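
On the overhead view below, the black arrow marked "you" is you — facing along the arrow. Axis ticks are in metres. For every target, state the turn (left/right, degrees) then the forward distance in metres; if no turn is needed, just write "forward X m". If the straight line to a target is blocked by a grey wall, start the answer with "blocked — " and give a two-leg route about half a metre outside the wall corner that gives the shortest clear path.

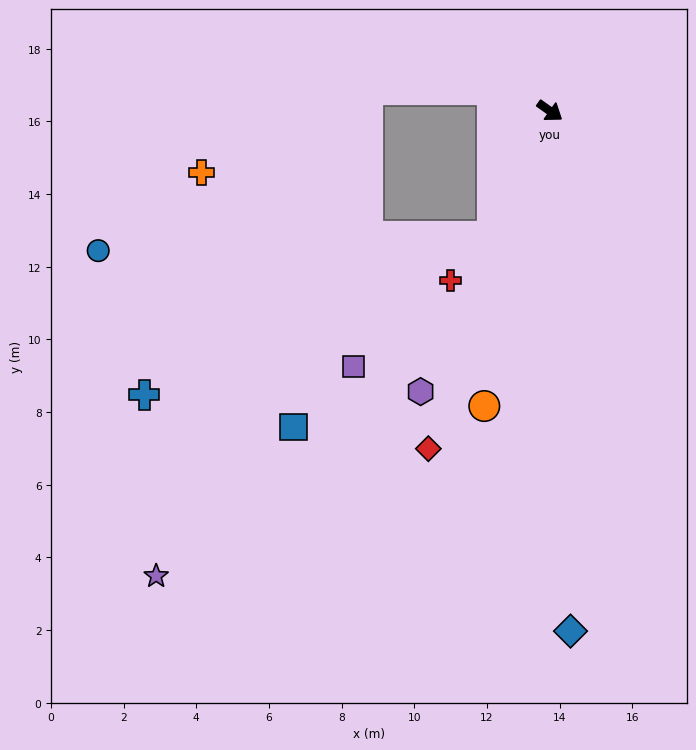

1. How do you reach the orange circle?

turn right 67°, forward 8.3 m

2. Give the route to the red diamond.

turn right 75°, forward 9.9 m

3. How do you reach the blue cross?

blocked — turn right 79°, forward 3.8 m, then turn right 41°, forward 10.5 m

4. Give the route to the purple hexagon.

turn right 79°, forward 8.5 m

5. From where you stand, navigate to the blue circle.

blocked — turn right 79°, forward 3.8 m, then turn right 64°, forward 10.9 m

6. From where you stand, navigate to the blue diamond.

turn right 52°, forward 14.3 m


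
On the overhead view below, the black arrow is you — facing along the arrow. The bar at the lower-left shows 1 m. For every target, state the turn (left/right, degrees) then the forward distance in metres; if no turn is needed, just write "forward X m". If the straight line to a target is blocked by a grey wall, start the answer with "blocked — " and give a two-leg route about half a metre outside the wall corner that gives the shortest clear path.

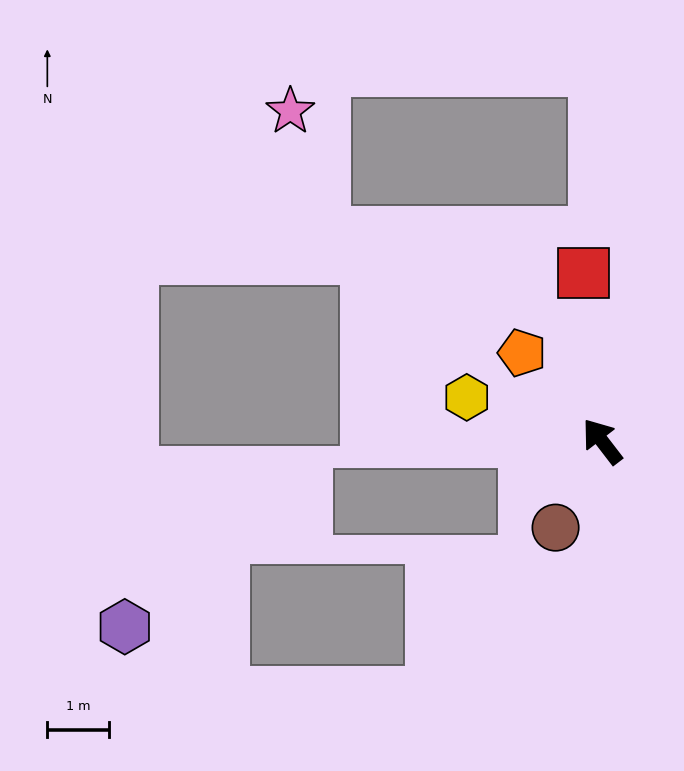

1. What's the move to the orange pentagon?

turn left 5°, forward 1.9 m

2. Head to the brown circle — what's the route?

turn left 114°, forward 1.6 m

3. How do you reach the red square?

turn right 31°, forward 2.7 m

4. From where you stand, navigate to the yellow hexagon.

turn left 34°, forward 2.3 m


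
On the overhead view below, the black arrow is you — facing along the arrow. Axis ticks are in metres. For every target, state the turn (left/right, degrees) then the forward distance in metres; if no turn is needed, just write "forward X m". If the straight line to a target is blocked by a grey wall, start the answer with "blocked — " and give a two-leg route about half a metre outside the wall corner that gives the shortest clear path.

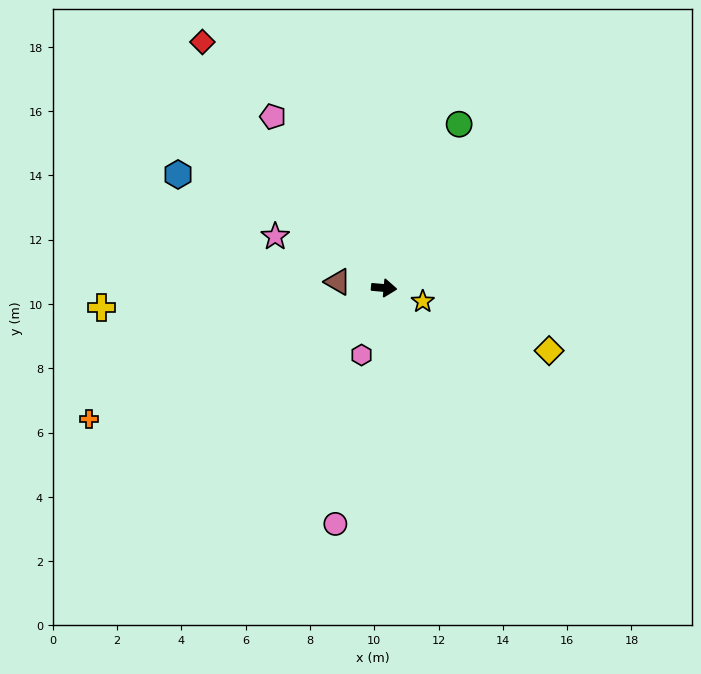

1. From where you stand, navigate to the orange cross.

turn right 151°, forward 10.0 m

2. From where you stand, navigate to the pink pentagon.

turn left 128°, forward 6.4 m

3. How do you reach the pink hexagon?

turn right 104°, forward 2.2 m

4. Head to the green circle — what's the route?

turn left 70°, forward 5.6 m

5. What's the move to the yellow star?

turn right 14°, forward 1.3 m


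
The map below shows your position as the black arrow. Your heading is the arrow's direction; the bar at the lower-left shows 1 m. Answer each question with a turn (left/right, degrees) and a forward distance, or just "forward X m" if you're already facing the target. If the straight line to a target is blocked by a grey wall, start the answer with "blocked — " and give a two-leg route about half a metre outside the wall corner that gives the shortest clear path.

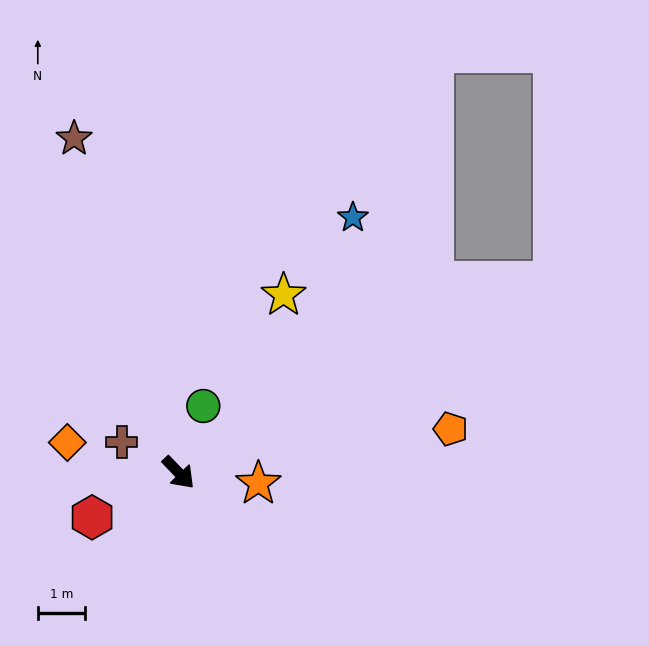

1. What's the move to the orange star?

turn left 38°, forward 1.7 m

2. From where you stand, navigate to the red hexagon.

turn right 107°, forward 2.1 m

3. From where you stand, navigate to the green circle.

turn left 116°, forward 1.5 m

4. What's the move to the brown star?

turn left 154°, forward 7.5 m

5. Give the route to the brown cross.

turn right 162°, forward 1.4 m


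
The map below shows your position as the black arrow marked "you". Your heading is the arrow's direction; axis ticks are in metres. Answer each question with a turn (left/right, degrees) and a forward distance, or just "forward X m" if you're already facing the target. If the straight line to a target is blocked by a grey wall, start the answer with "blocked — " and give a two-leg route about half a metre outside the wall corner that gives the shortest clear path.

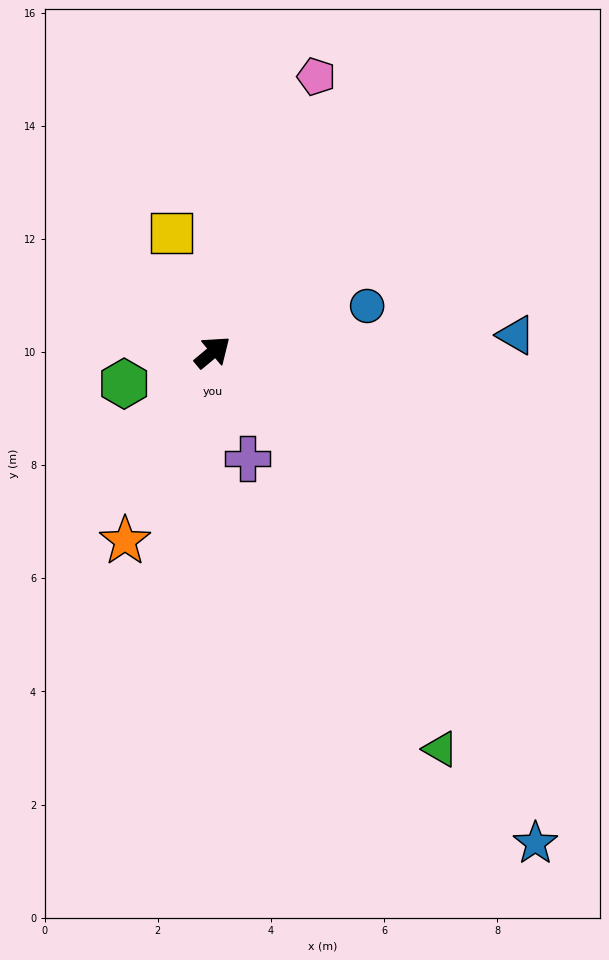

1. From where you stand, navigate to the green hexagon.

turn left 160°, forward 1.7 m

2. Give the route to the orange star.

turn right 155°, forward 3.7 m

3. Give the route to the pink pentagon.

turn left 30°, forward 5.2 m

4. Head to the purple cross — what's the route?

turn right 112°, forward 2.0 m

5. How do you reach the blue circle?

turn right 23°, forward 2.9 m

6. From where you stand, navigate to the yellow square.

turn left 69°, forward 2.2 m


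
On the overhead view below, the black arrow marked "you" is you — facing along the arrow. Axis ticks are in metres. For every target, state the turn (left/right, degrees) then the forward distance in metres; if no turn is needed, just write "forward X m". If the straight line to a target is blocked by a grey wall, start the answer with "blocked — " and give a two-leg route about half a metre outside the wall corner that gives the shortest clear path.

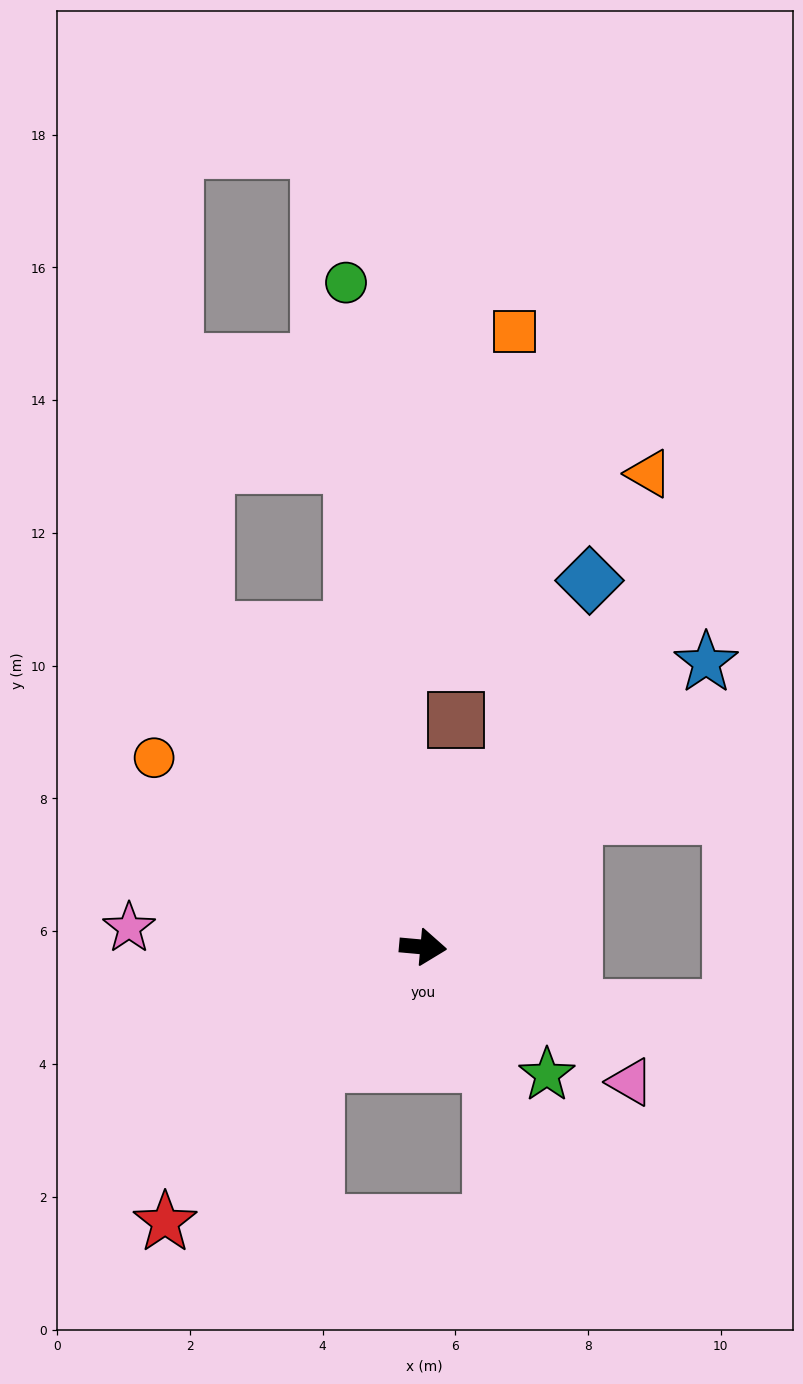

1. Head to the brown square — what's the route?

turn left 87°, forward 3.5 m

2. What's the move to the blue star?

turn left 50°, forward 6.0 m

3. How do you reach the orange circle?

turn left 150°, forward 5.0 m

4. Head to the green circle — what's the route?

turn left 102°, forward 10.1 m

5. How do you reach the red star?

turn right 128°, forward 5.7 m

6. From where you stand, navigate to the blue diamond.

turn left 71°, forward 6.1 m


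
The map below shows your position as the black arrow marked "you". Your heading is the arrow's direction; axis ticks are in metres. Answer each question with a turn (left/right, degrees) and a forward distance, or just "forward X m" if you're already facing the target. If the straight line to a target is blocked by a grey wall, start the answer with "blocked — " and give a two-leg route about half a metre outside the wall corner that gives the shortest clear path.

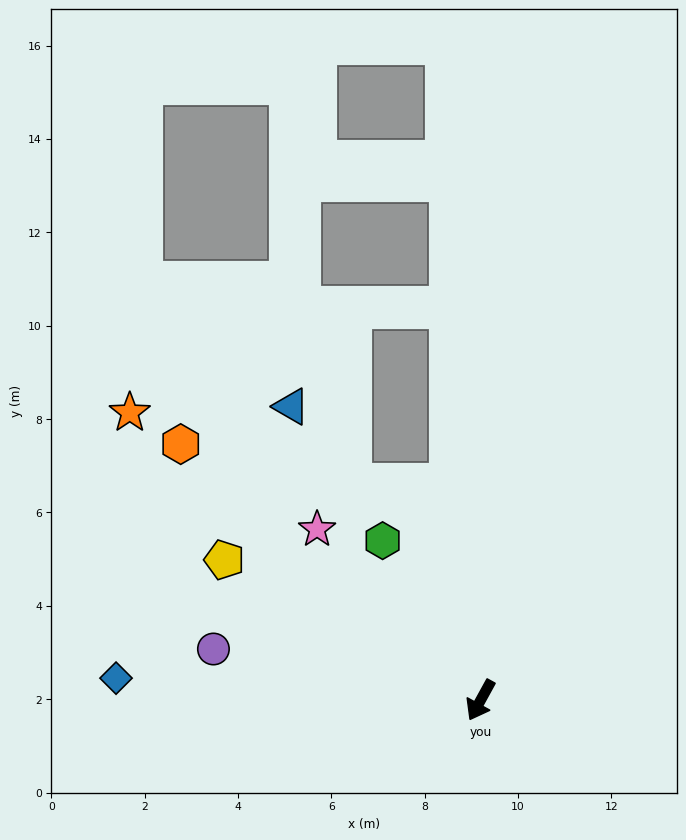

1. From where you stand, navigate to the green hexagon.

turn right 120°, forward 4.0 m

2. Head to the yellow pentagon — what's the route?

turn right 90°, forward 6.3 m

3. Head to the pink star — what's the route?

turn right 107°, forward 5.1 m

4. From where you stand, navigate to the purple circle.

turn right 72°, forward 5.8 m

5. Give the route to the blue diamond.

turn right 65°, forward 7.8 m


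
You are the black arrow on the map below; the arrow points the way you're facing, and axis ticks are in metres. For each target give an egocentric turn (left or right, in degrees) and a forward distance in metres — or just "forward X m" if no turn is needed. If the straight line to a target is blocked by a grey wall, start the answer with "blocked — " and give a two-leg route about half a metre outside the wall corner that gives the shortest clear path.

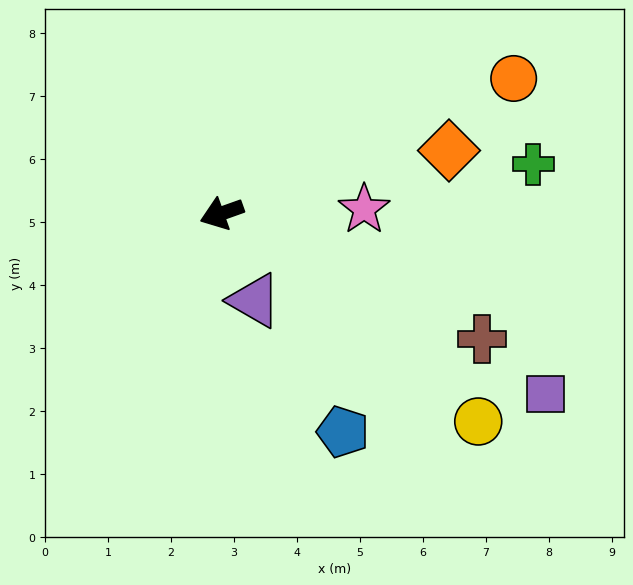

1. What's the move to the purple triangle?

turn left 91°, forward 1.5 m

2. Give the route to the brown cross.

turn left 135°, forward 4.6 m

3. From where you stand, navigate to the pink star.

turn left 162°, forward 2.3 m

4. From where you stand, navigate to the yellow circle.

turn left 121°, forward 5.2 m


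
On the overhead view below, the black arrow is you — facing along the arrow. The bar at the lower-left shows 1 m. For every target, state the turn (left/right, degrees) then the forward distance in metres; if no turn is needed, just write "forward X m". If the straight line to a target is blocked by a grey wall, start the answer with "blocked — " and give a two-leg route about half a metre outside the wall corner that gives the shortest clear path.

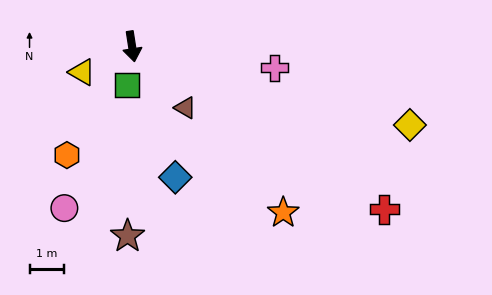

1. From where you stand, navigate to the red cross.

turn left 48°, forward 8.7 m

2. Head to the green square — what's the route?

turn right 17°, forward 1.1 m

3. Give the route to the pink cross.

turn left 73°, forward 4.2 m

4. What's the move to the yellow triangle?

turn right 72°, forward 1.6 m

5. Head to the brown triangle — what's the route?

turn left 32°, forward 2.4 m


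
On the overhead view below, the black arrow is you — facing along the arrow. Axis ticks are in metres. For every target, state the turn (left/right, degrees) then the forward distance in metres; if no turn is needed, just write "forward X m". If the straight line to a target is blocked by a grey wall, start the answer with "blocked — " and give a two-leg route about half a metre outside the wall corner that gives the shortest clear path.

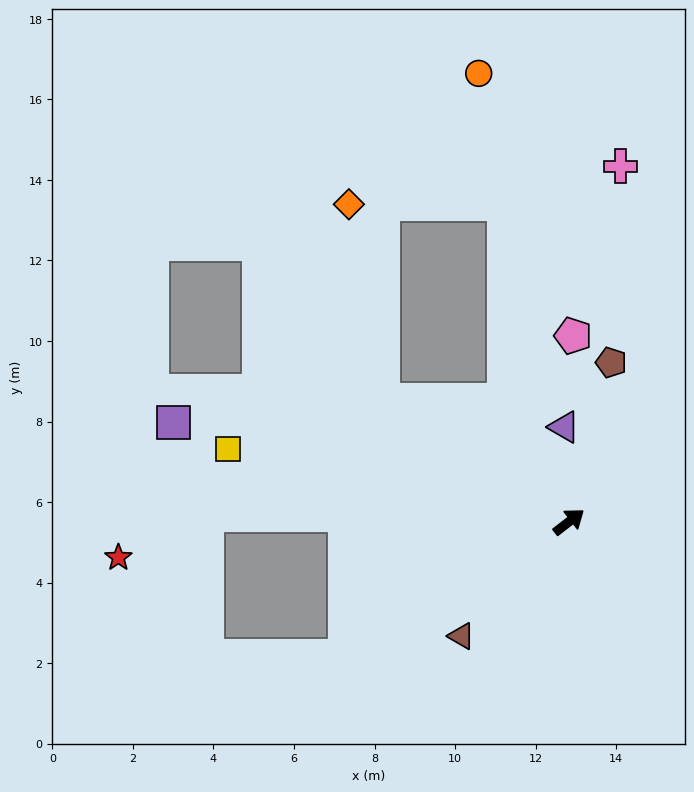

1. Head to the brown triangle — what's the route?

turn right 171°, forward 3.9 m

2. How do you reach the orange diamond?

blocked — turn left 109°, forward 5.5 m, then turn right 47°, forward 4.9 m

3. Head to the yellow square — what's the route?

turn left 130°, forward 8.7 m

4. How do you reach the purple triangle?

turn left 55°, forward 2.4 m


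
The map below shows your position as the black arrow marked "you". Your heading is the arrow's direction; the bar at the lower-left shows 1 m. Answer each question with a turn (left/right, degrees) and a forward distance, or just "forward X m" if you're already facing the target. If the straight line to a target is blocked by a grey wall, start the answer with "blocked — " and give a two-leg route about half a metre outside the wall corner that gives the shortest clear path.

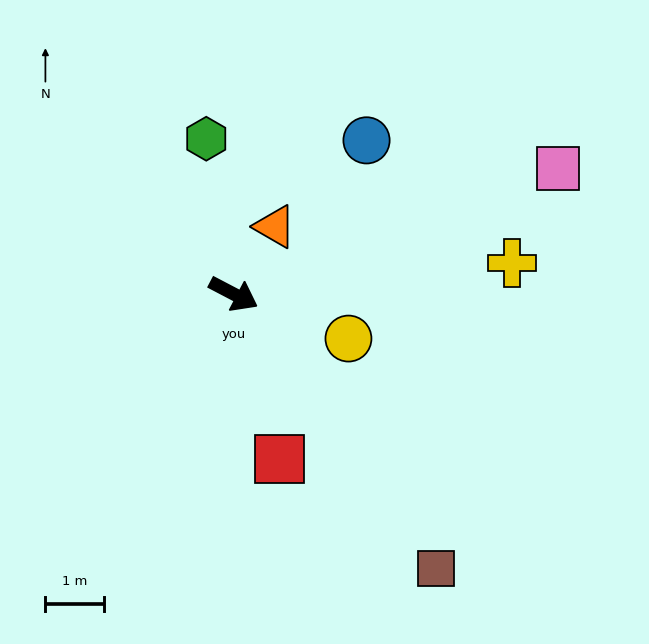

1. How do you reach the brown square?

turn right 26°, forward 5.9 m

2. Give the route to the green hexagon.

turn left 128°, forward 2.7 m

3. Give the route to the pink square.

turn left 49°, forward 6.0 m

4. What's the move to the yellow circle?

turn left 6°, forward 2.1 m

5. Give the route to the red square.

turn right 47°, forward 3.0 m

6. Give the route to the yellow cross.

turn left 34°, forward 4.8 m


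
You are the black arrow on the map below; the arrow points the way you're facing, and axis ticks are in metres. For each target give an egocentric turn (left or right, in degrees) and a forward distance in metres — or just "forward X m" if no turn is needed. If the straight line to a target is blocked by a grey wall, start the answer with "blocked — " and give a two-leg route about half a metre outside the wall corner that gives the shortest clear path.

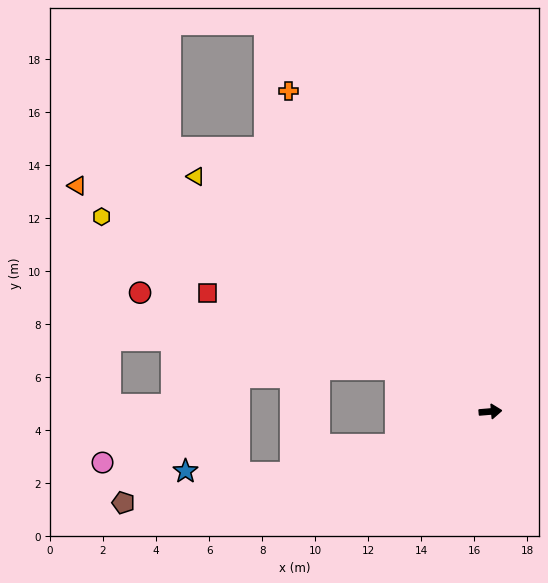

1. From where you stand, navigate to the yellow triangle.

turn left 137°, forward 14.2 m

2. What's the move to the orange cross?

turn left 117°, forward 14.3 m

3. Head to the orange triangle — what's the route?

turn left 146°, forward 17.8 m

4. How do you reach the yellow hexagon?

turn left 149°, forward 16.4 m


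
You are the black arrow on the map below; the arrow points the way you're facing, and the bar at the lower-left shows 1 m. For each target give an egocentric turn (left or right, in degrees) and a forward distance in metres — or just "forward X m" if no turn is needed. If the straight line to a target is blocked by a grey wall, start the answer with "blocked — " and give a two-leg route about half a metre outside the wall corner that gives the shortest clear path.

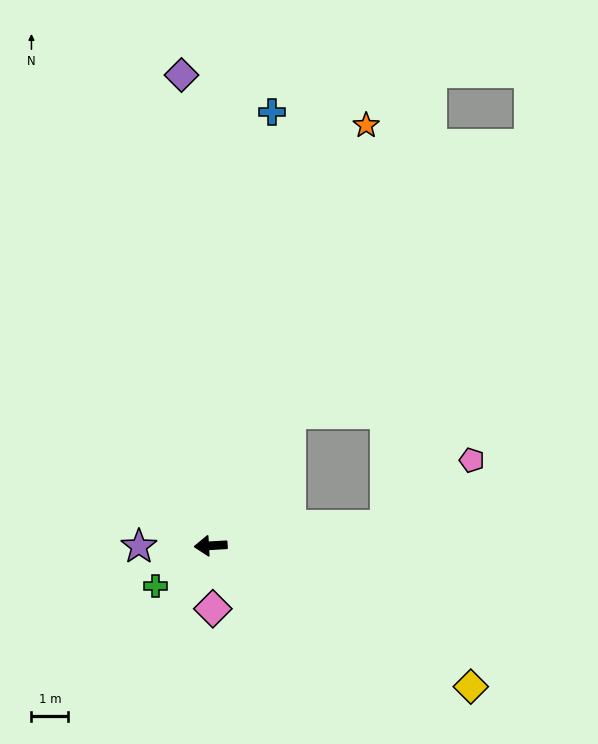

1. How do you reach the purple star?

turn right 3°, forward 1.9 m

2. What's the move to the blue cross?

turn right 101°, forward 11.9 m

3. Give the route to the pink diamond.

turn left 89°, forward 1.7 m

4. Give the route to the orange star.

turn right 114°, forward 12.1 m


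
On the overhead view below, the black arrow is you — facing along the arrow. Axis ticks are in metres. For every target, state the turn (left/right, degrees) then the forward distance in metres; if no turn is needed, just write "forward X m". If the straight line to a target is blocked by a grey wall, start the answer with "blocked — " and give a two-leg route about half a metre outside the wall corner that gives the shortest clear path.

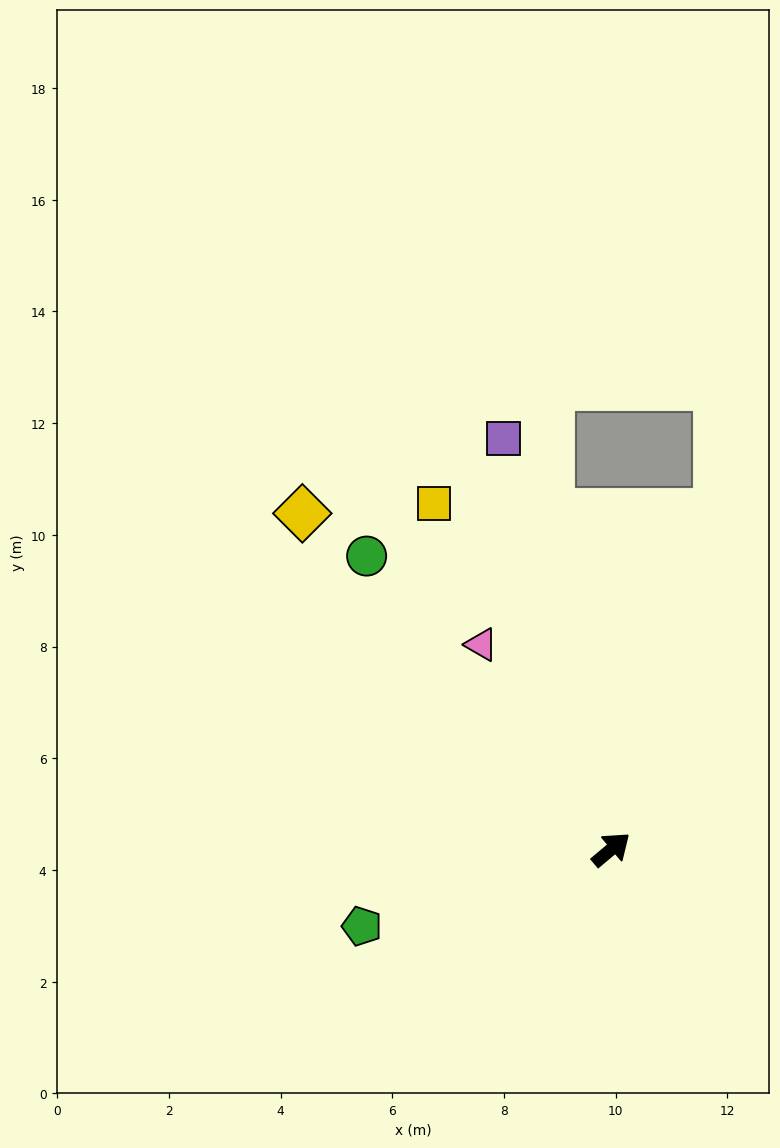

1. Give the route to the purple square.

turn left 65°, forward 7.6 m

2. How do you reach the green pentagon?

turn left 157°, forward 4.7 m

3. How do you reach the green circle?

turn left 90°, forward 6.8 m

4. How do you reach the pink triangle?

turn left 82°, forward 4.3 m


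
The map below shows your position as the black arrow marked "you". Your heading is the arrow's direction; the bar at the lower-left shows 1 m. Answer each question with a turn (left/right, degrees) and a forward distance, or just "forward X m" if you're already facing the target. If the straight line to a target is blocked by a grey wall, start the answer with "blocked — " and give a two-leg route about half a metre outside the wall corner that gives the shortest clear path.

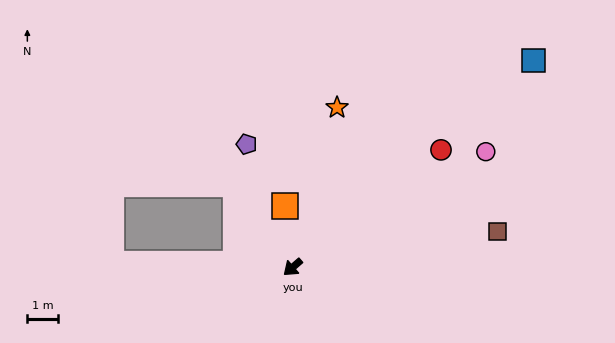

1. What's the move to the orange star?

turn right 146°, forward 5.4 m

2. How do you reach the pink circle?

turn left 170°, forward 7.4 m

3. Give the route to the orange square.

turn right 124°, forward 2.0 m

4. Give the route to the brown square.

turn left 149°, forward 6.8 m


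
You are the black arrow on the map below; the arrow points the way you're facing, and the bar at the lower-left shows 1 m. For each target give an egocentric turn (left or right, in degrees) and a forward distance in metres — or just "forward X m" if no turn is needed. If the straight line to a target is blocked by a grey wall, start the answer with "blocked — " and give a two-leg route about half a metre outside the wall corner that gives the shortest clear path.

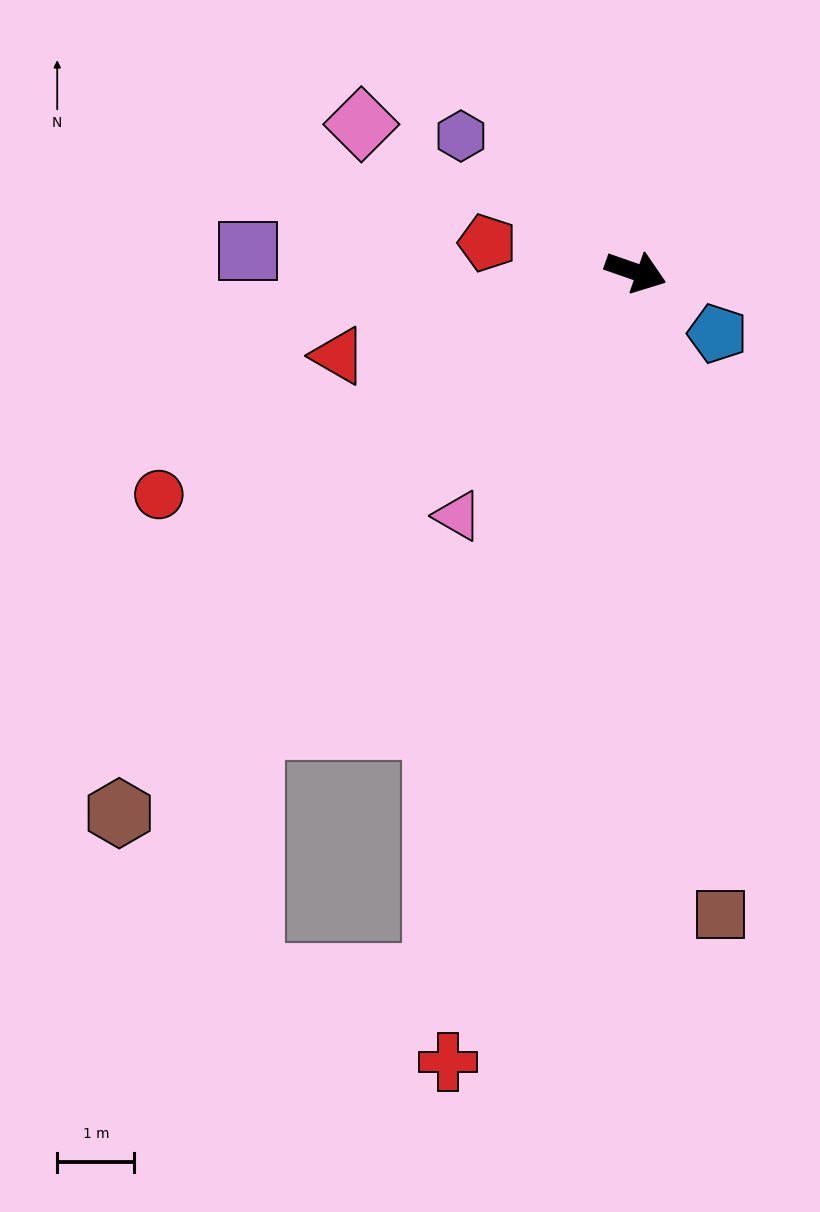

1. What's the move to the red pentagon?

turn right 172°, forward 2.0 m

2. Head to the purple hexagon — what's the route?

turn left 161°, forward 2.9 m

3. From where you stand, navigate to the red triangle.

turn right 145°, forward 4.0 m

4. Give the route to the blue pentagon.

turn right 18°, forward 1.3 m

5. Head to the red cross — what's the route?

turn right 84°, forward 10.5 m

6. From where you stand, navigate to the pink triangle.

turn right 107°, forward 3.9 m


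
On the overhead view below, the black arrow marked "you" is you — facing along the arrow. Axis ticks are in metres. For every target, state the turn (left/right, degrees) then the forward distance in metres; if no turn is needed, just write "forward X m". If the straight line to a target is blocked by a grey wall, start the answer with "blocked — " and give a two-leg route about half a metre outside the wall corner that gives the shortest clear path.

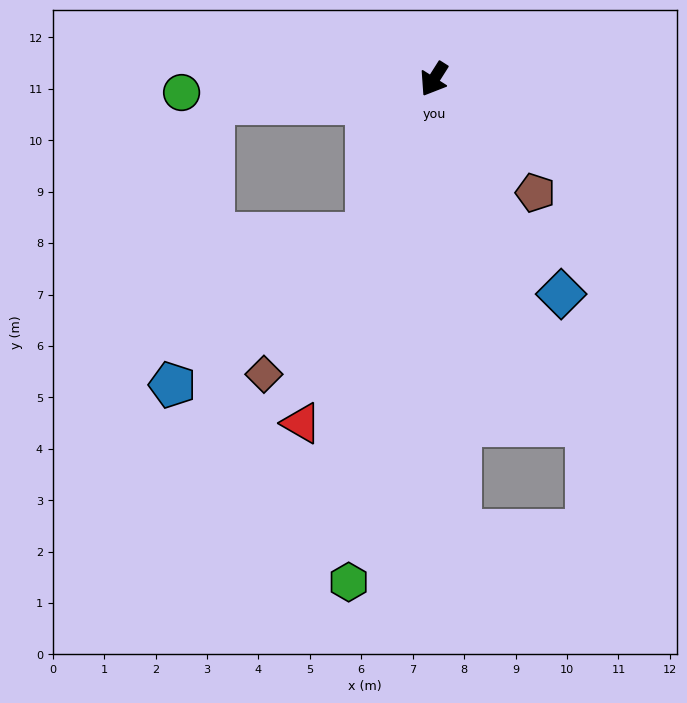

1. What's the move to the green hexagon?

turn left 23°, forward 9.9 m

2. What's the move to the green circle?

turn right 55°, forward 4.9 m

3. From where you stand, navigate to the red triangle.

turn left 11°, forward 7.2 m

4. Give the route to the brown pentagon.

turn left 74°, forward 3.0 m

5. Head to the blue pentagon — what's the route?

blocked — turn left 9°, forward 3.3 m, then turn right 29°, forward 4.8 m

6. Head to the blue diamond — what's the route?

turn left 63°, forward 4.9 m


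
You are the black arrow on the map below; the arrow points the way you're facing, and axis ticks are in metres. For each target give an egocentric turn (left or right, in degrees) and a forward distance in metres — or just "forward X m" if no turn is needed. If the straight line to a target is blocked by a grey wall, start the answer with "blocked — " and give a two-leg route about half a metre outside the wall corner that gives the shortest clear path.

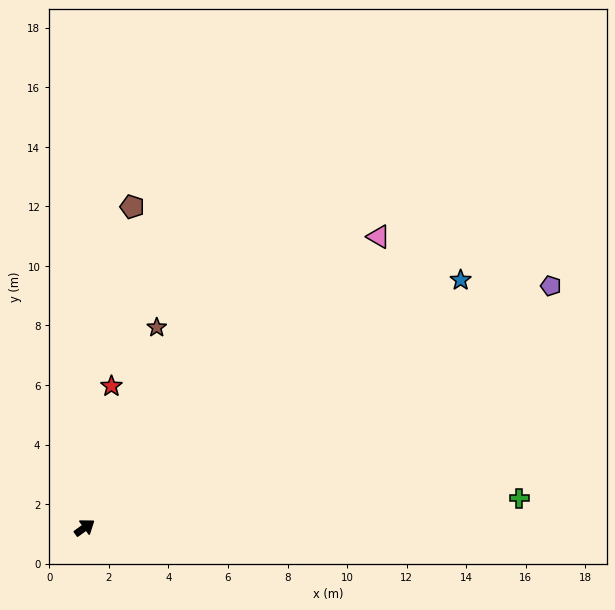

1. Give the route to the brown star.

turn left 34°, forward 7.1 m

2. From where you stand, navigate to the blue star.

turn right 2°, forward 15.1 m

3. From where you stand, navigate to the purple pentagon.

turn right 8°, forward 17.6 m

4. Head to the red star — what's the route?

turn left 43°, forward 4.8 m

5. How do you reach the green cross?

turn right 32°, forward 14.6 m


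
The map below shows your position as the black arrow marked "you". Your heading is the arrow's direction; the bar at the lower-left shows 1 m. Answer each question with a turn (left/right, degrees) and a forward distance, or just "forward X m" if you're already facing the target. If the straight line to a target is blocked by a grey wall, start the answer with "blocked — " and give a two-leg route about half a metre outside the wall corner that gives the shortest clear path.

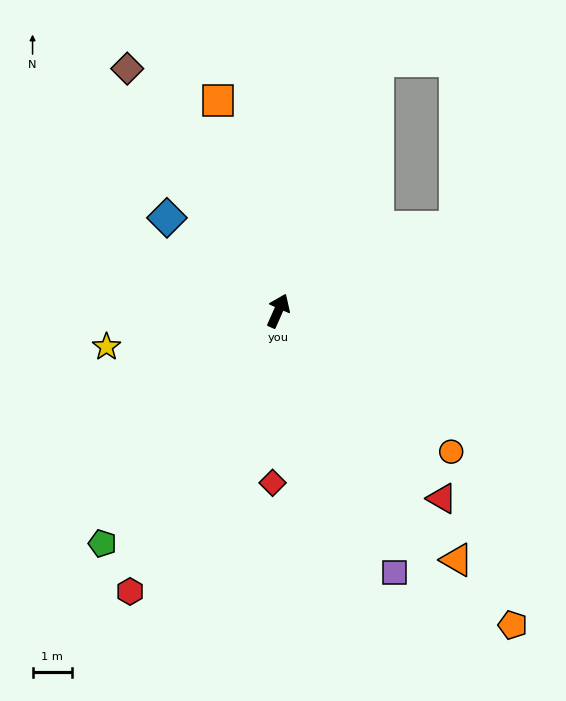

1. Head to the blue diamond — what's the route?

turn left 74°, forward 3.7 m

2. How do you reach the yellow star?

turn left 126°, forward 4.5 m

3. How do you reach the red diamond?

turn right 158°, forward 4.4 m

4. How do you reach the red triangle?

turn right 115°, forward 6.4 m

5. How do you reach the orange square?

turn left 40°, forward 5.6 m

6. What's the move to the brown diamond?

turn left 56°, forward 7.3 m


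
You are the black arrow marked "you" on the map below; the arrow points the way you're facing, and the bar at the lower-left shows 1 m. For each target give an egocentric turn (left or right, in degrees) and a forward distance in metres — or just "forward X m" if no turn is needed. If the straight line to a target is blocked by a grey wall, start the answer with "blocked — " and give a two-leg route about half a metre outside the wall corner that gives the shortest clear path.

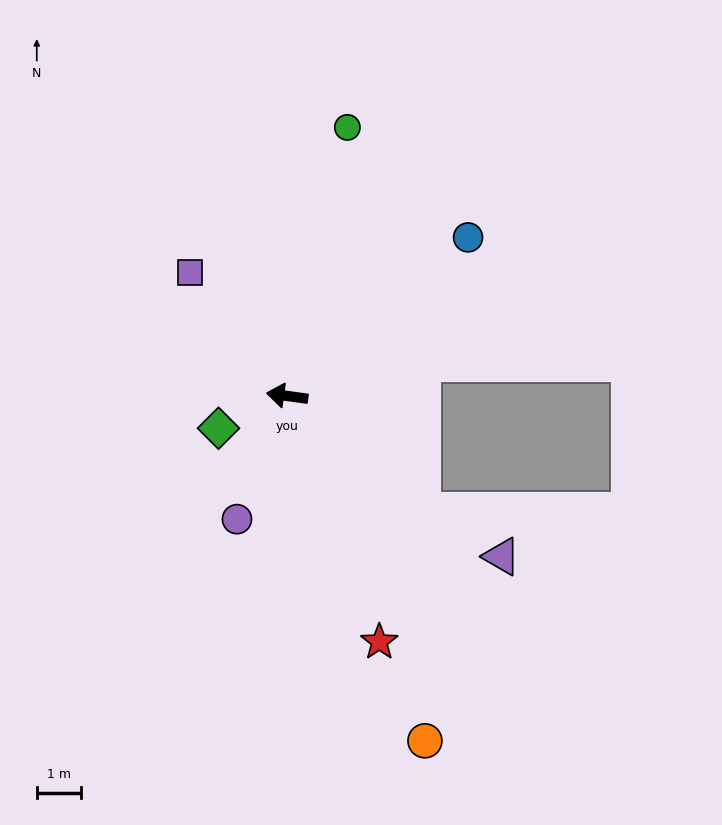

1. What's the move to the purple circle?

turn left 76°, forward 3.0 m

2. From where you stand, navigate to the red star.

turn left 118°, forward 5.9 m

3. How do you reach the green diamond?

turn left 33°, forward 1.7 m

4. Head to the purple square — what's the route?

turn right 44°, forward 3.5 m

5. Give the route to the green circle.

turn right 95°, forward 6.2 m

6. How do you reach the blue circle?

turn right 131°, forward 5.4 m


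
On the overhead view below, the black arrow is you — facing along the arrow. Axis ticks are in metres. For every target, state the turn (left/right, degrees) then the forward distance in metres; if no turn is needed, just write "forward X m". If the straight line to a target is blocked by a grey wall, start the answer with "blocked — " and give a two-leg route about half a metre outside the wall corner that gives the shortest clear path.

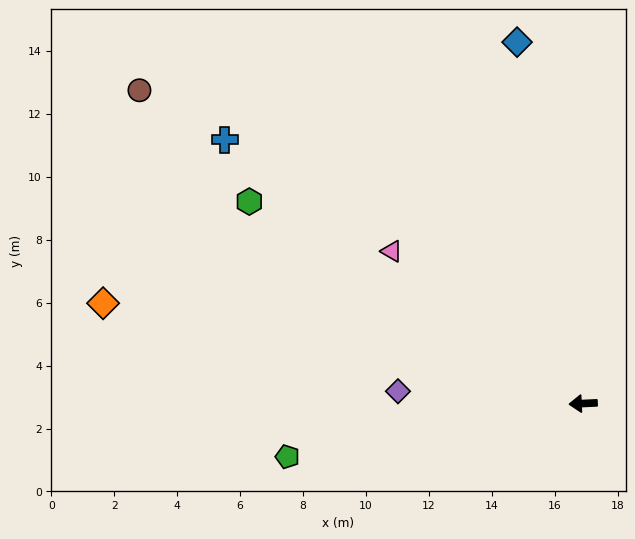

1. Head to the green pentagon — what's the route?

turn left 7°, forward 9.6 m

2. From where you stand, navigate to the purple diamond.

turn right 7°, forward 5.9 m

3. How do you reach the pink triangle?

turn right 41°, forward 7.8 m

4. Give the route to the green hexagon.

turn right 34°, forward 12.4 m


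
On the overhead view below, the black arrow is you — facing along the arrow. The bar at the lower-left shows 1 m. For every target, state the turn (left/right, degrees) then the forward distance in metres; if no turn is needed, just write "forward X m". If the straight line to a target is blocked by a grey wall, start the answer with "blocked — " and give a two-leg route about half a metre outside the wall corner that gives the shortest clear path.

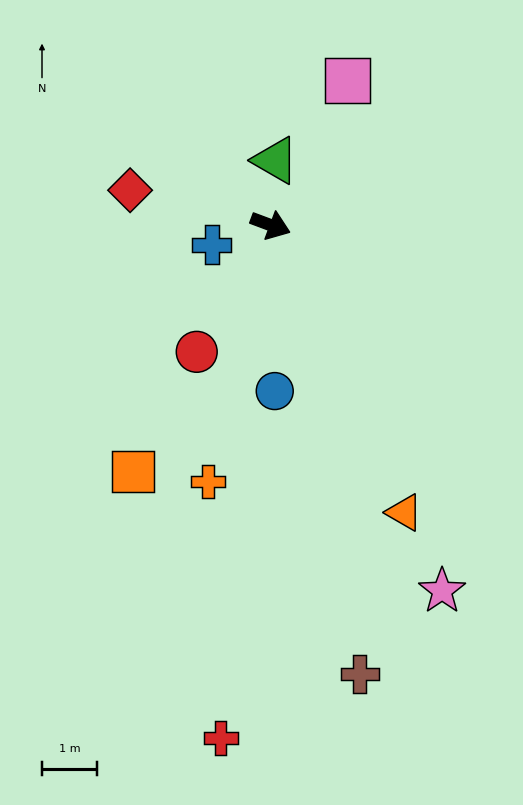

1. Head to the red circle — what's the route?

turn right 100°, forward 2.7 m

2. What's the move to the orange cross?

turn right 83°, forward 4.8 m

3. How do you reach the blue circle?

turn right 68°, forward 3.0 m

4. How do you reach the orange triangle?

turn right 45°, forward 5.8 m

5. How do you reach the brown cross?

turn right 58°, forward 8.3 m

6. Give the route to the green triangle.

turn left 106°, forward 1.2 m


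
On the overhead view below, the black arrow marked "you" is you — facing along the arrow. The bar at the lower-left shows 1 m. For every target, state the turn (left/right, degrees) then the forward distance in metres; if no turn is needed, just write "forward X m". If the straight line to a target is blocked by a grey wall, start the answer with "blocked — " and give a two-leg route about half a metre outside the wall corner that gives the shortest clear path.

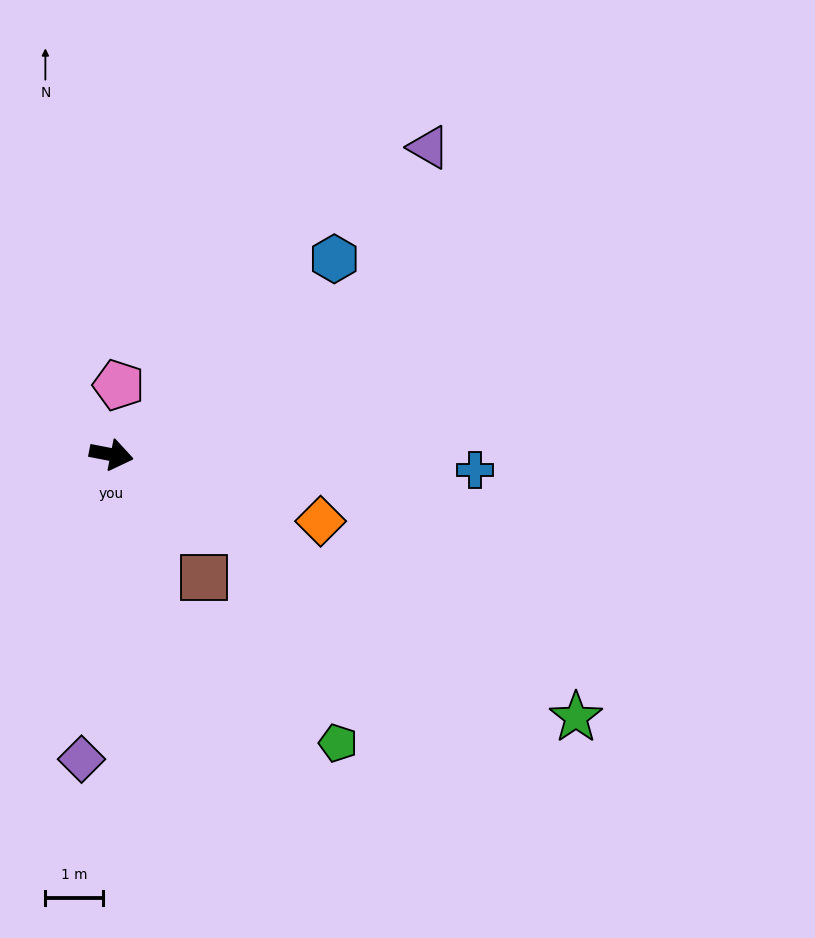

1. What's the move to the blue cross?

turn left 9°, forward 6.4 m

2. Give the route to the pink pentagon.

turn left 95°, forward 1.2 m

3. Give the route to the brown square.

turn right 42°, forward 2.7 m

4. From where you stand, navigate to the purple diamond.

turn right 85°, forward 5.3 m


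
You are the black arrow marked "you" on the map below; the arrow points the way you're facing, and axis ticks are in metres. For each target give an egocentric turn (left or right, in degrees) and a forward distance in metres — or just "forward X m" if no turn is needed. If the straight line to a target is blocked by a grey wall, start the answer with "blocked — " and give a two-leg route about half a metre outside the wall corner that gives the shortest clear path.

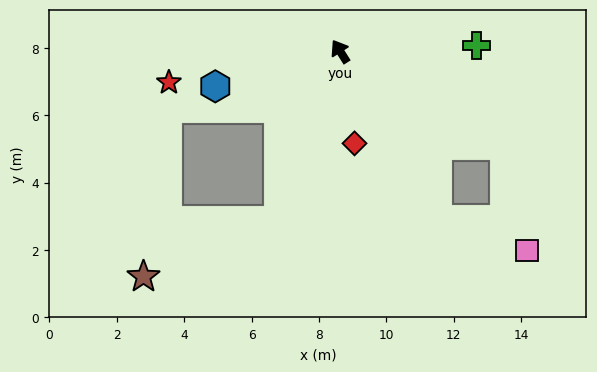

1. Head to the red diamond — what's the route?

turn left 157°, forward 2.8 m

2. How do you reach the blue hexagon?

turn left 73°, forward 3.8 m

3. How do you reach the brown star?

blocked — turn left 127°, forward 5.3 m, then turn right 47°, forward 4.3 m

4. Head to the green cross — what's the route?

turn right 120°, forward 4.0 m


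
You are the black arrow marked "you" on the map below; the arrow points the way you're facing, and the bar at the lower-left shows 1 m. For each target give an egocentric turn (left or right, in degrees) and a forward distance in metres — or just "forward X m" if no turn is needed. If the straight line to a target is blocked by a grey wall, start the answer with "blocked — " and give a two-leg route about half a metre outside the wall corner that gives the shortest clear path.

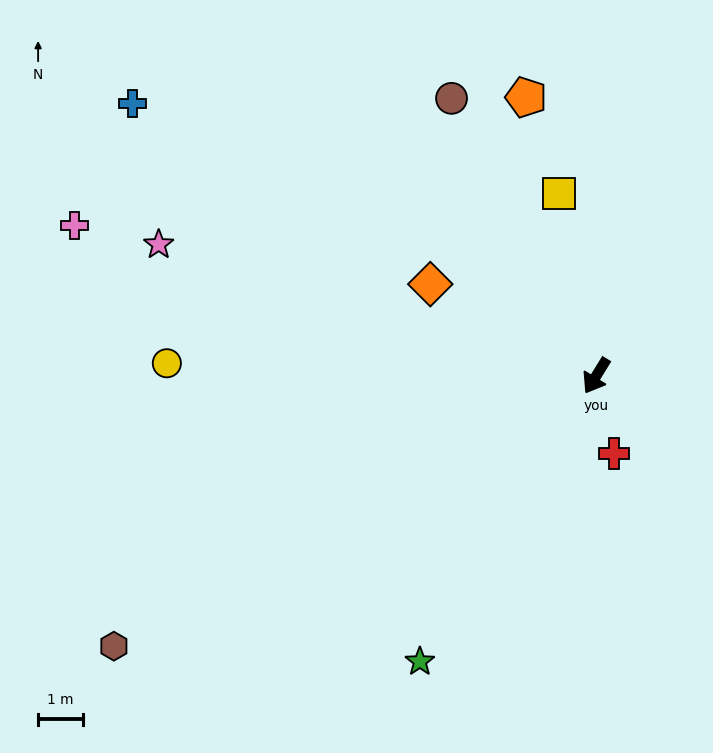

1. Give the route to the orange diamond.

turn right 87°, forward 4.2 m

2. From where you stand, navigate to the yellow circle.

turn right 60°, forward 9.5 m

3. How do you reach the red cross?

turn left 45°, forward 1.8 m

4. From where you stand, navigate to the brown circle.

turn right 121°, forward 6.9 m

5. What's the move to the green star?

forward 7.4 m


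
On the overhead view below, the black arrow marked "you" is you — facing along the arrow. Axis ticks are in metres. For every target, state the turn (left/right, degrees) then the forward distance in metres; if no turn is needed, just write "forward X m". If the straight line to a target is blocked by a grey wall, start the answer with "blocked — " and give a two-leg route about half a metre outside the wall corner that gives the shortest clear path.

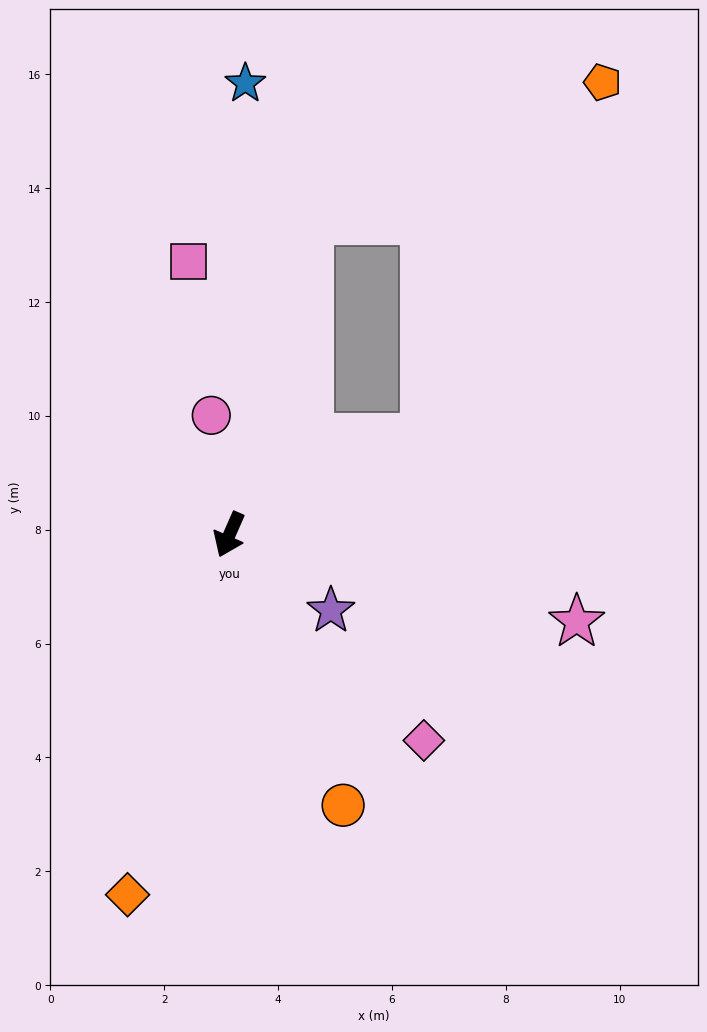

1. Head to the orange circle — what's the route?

turn left 47°, forward 5.2 m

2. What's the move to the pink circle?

turn right 148°, forward 2.1 m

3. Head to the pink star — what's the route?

turn left 100°, forward 6.3 m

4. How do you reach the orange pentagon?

blocked — turn left 140°, forward 3.8 m, then turn left 37°, forward 7.0 m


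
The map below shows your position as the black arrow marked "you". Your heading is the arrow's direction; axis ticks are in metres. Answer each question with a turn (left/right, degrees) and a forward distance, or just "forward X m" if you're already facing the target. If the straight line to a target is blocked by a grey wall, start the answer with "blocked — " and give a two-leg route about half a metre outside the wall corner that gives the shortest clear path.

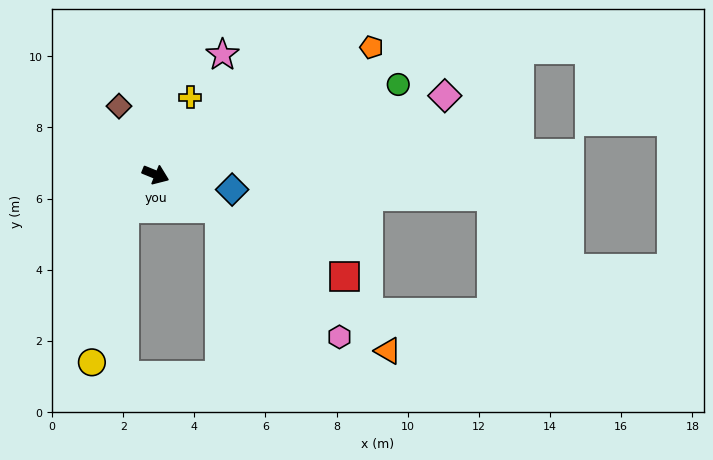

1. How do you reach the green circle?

turn left 43°, forward 7.3 m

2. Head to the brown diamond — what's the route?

turn left 140°, forward 2.2 m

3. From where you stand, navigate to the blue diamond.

turn left 11°, forward 2.2 m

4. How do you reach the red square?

turn right 6°, forward 6.0 m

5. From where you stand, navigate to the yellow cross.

turn left 88°, forward 2.4 m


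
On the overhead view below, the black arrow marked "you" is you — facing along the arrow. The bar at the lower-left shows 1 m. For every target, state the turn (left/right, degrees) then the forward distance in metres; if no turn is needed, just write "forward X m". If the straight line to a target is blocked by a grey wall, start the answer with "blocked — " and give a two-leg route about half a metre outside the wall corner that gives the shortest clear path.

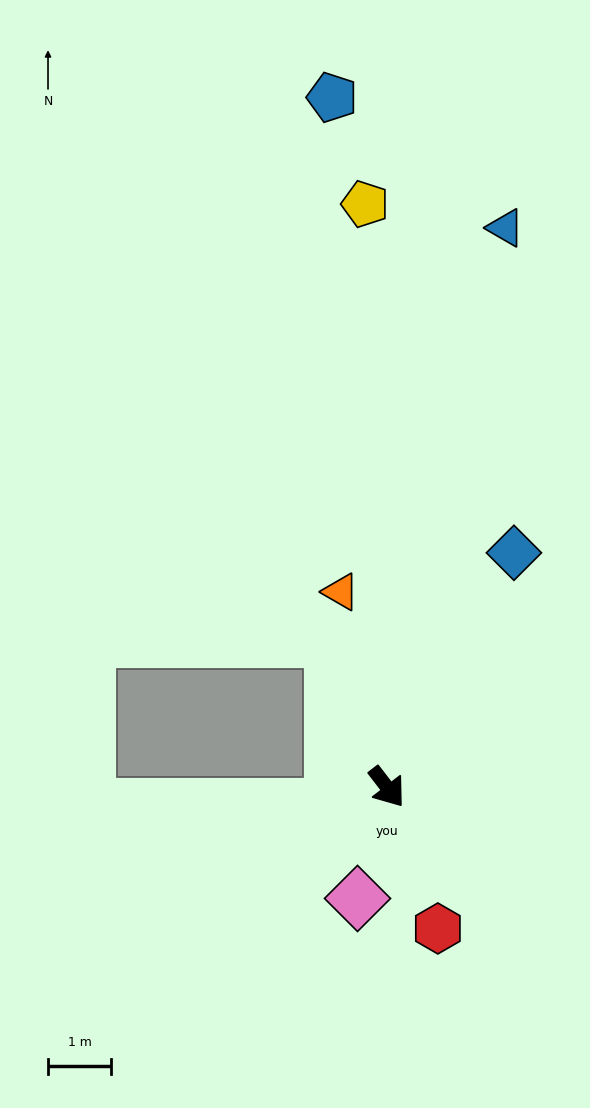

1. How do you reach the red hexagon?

turn right 18°, forward 2.4 m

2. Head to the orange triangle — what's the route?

turn left 156°, forward 3.2 m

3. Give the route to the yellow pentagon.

turn left 145°, forward 9.2 m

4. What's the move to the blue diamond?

turn left 114°, forward 4.2 m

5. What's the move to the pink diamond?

turn right 52°, forward 1.8 m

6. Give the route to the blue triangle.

turn left 130°, forward 9.0 m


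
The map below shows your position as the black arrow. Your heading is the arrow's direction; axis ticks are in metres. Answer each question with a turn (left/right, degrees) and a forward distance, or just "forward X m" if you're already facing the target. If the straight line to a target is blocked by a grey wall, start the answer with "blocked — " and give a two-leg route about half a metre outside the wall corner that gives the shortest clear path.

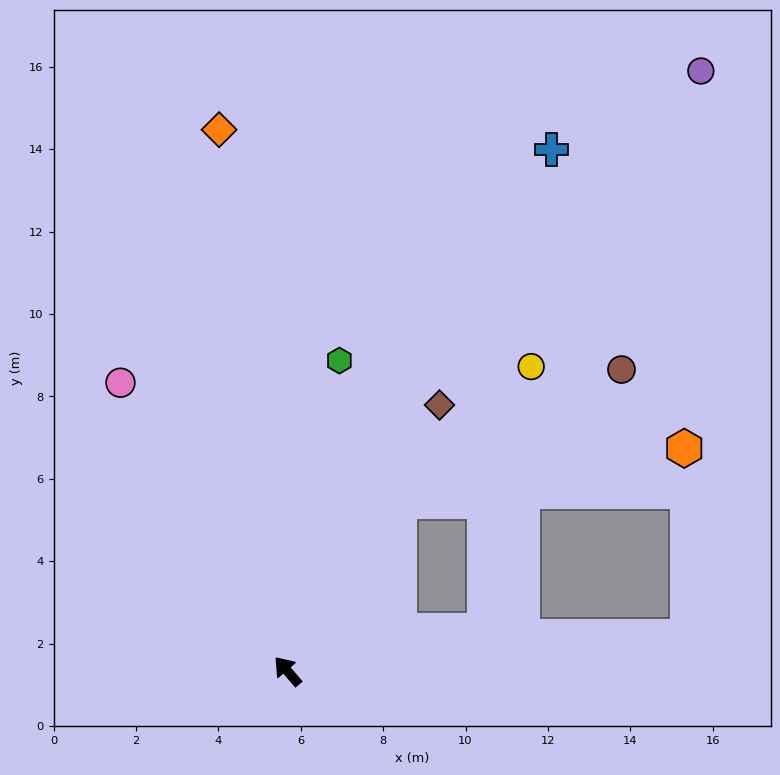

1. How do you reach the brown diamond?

turn right 70°, forward 7.4 m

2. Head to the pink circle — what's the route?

turn right 11°, forward 8.1 m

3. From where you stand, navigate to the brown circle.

blocked — turn right 74°, forward 4.9 m, then turn right 26°, forward 6.3 m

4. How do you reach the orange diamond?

turn right 34°, forward 13.2 m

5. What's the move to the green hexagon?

turn right 50°, forward 7.6 m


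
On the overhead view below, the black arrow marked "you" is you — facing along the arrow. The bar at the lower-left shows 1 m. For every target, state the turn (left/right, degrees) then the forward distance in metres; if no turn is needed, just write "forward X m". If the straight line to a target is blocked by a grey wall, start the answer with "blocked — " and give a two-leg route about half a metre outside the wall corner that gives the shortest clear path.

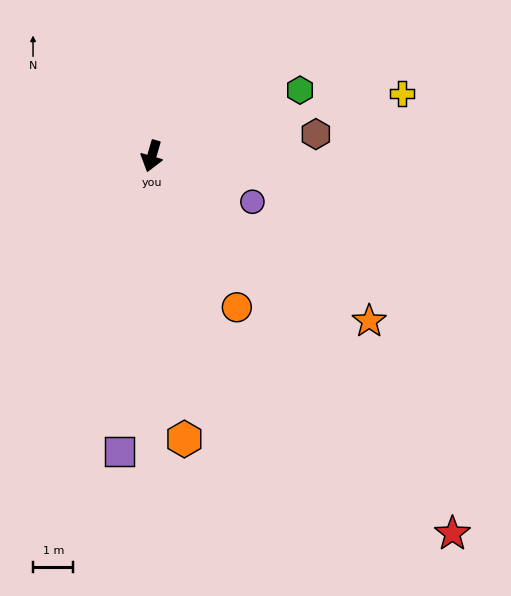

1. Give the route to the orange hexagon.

turn left 23°, forward 7.1 m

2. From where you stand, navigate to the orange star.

turn left 69°, forward 6.8 m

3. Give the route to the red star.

turn left 55°, forward 12.0 m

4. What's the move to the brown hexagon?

turn left 114°, forward 4.1 m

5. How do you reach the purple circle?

turn left 82°, forward 2.7 m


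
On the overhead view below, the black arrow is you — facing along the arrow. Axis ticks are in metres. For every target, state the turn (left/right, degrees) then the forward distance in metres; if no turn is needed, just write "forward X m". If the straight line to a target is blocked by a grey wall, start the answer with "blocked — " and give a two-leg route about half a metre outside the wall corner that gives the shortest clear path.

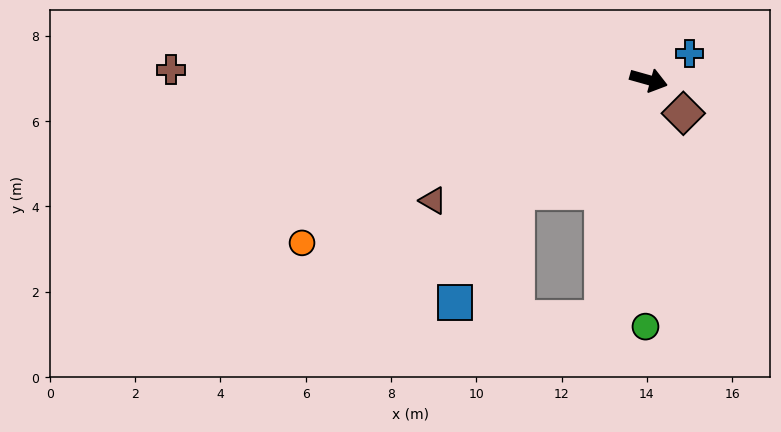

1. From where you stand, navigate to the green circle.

turn right 75°, forward 5.8 m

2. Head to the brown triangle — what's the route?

turn right 135°, forward 5.8 m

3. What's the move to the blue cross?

turn left 48°, forward 1.1 m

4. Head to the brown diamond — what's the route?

turn right 28°, forward 1.1 m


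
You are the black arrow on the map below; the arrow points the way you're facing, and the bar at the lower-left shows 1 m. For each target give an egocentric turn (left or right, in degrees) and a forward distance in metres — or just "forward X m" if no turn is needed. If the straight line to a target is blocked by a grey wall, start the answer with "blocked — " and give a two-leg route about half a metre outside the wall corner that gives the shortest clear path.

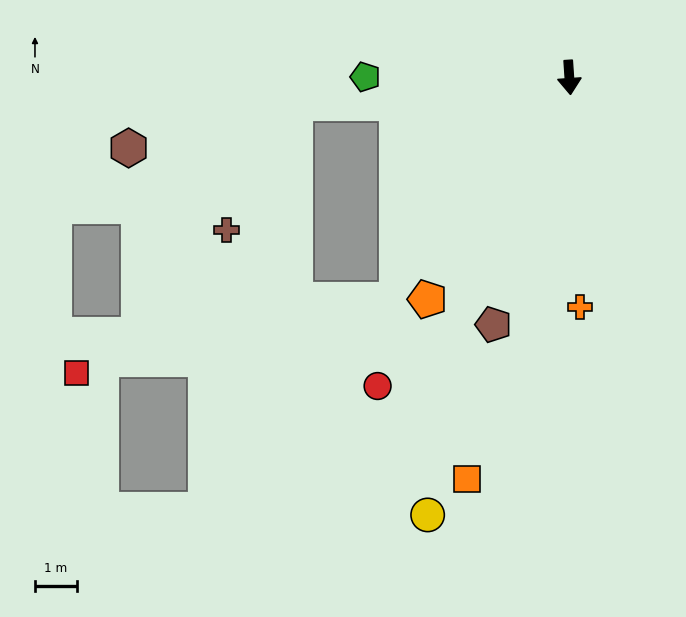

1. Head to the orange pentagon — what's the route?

turn right 36°, forward 6.2 m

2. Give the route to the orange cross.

forward 5.4 m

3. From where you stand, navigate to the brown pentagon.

turn right 21°, forward 6.1 m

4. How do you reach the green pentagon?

turn right 94°, forward 4.8 m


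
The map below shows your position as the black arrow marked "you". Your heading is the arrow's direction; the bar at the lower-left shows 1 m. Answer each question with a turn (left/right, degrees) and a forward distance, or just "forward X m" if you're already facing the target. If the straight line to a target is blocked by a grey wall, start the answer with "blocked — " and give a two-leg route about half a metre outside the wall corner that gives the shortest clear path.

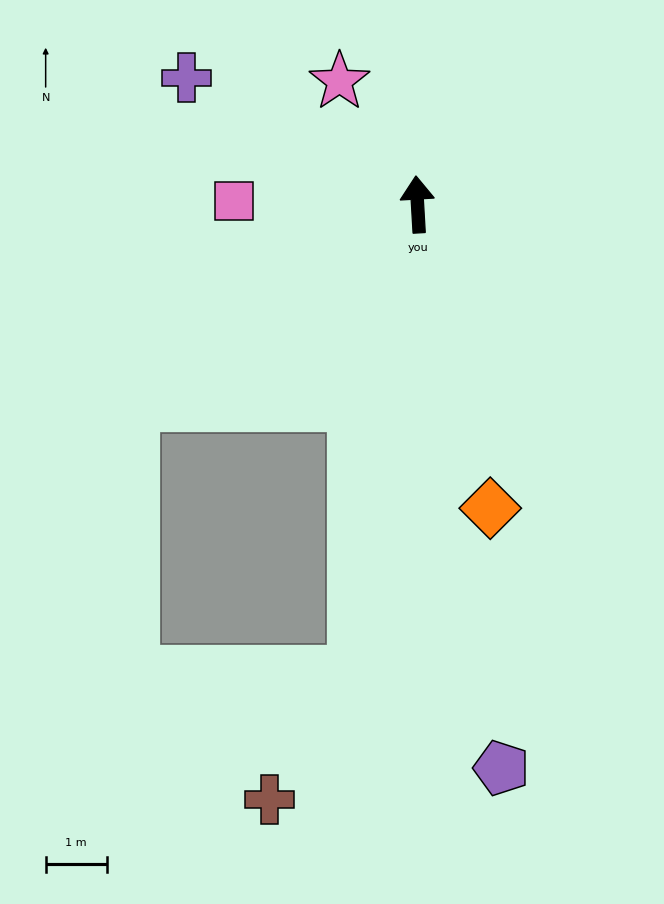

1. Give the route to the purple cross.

turn left 58°, forward 4.3 m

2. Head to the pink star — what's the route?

turn left 29°, forward 2.4 m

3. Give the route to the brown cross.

blocked — turn left 169°, forward 7.7 m, then turn right 26°, forward 2.5 m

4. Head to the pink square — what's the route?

turn left 86°, forward 3.0 m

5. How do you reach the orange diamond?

turn right 170°, forward 5.1 m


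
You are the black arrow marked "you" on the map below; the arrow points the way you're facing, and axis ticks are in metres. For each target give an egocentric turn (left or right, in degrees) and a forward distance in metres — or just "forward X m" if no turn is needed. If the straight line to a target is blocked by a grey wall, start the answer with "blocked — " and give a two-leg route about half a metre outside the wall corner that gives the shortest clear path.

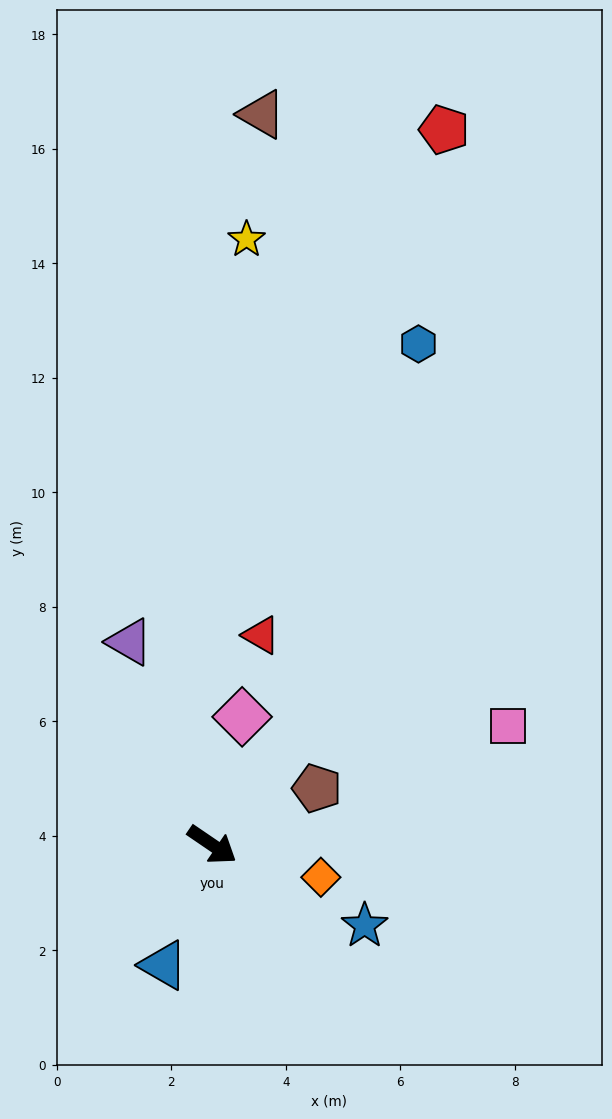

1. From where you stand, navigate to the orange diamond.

turn left 18°, forward 2.0 m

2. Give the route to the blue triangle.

turn right 78°, forward 2.3 m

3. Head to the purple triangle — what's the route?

turn left 146°, forward 3.8 m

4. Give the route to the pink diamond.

turn left 111°, forward 2.3 m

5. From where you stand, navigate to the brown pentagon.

turn left 63°, forward 2.1 m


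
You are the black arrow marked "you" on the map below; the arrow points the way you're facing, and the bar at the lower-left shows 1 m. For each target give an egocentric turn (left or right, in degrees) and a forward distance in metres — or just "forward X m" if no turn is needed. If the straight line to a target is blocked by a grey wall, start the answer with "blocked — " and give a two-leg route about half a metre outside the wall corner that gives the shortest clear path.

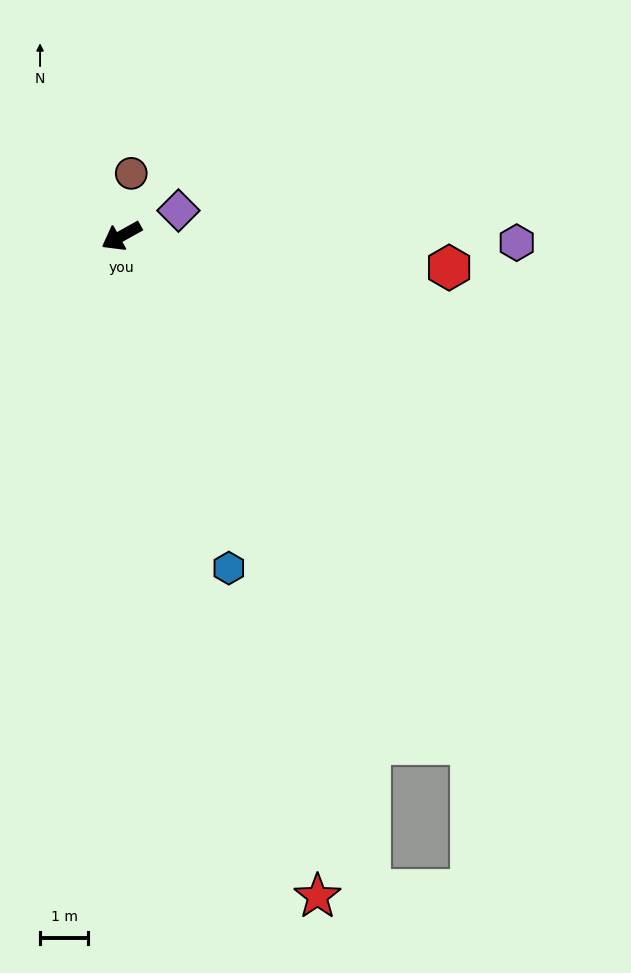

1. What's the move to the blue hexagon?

turn left 79°, forward 7.2 m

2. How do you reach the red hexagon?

turn left 145°, forward 6.8 m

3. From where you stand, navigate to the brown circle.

turn right 128°, forward 1.3 m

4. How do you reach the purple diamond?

turn left 175°, forward 1.3 m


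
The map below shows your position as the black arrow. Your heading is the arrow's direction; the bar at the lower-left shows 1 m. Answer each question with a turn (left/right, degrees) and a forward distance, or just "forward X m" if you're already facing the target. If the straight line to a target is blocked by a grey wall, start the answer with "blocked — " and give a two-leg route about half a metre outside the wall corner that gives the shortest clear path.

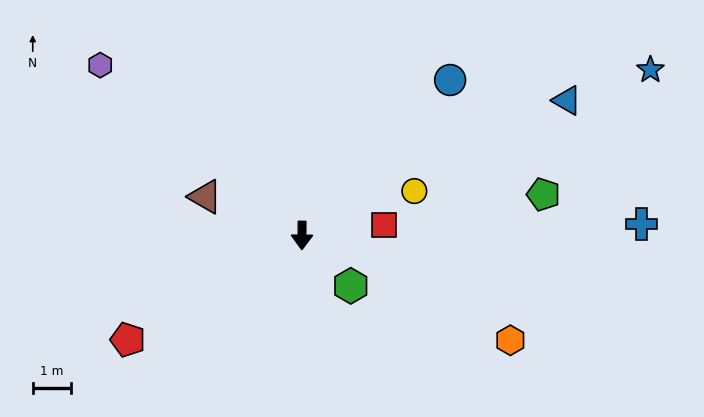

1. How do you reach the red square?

turn left 98°, forward 2.2 m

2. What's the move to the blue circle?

turn left 137°, forward 5.6 m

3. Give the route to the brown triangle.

turn right 111°, forward 2.7 m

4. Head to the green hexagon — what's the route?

turn left 45°, forward 1.8 m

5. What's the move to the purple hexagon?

turn right 130°, forward 6.9 m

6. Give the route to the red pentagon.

turn right 59°, forward 5.3 m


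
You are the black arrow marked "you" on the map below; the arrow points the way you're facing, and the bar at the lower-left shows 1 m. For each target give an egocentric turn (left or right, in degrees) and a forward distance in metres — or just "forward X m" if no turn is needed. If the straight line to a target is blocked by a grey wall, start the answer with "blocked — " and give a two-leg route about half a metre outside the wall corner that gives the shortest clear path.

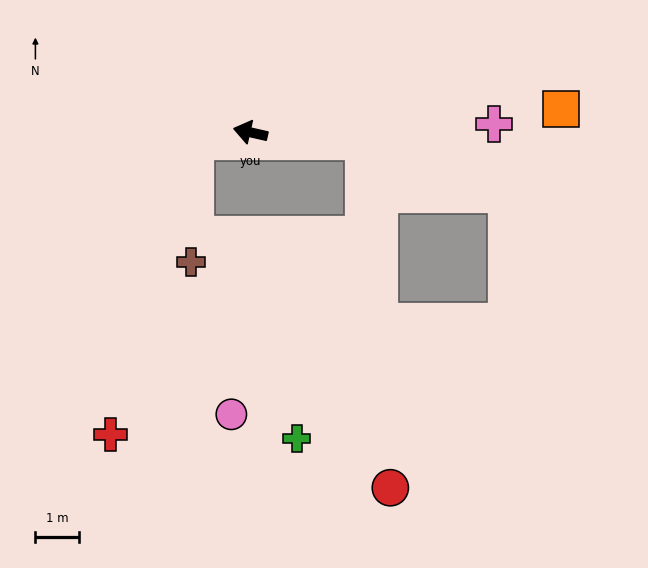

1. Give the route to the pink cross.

turn right 165°, forward 5.6 m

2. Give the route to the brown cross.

blocked — turn left 22°, forward 1.3 m, then turn left 79°, forward 2.8 m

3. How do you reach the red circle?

blocked — turn right 172°, forward 2.6 m, then turn right 81°, forward 8.0 m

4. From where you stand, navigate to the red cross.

blocked — turn left 22°, forward 1.3 m, then turn left 65°, forward 7.0 m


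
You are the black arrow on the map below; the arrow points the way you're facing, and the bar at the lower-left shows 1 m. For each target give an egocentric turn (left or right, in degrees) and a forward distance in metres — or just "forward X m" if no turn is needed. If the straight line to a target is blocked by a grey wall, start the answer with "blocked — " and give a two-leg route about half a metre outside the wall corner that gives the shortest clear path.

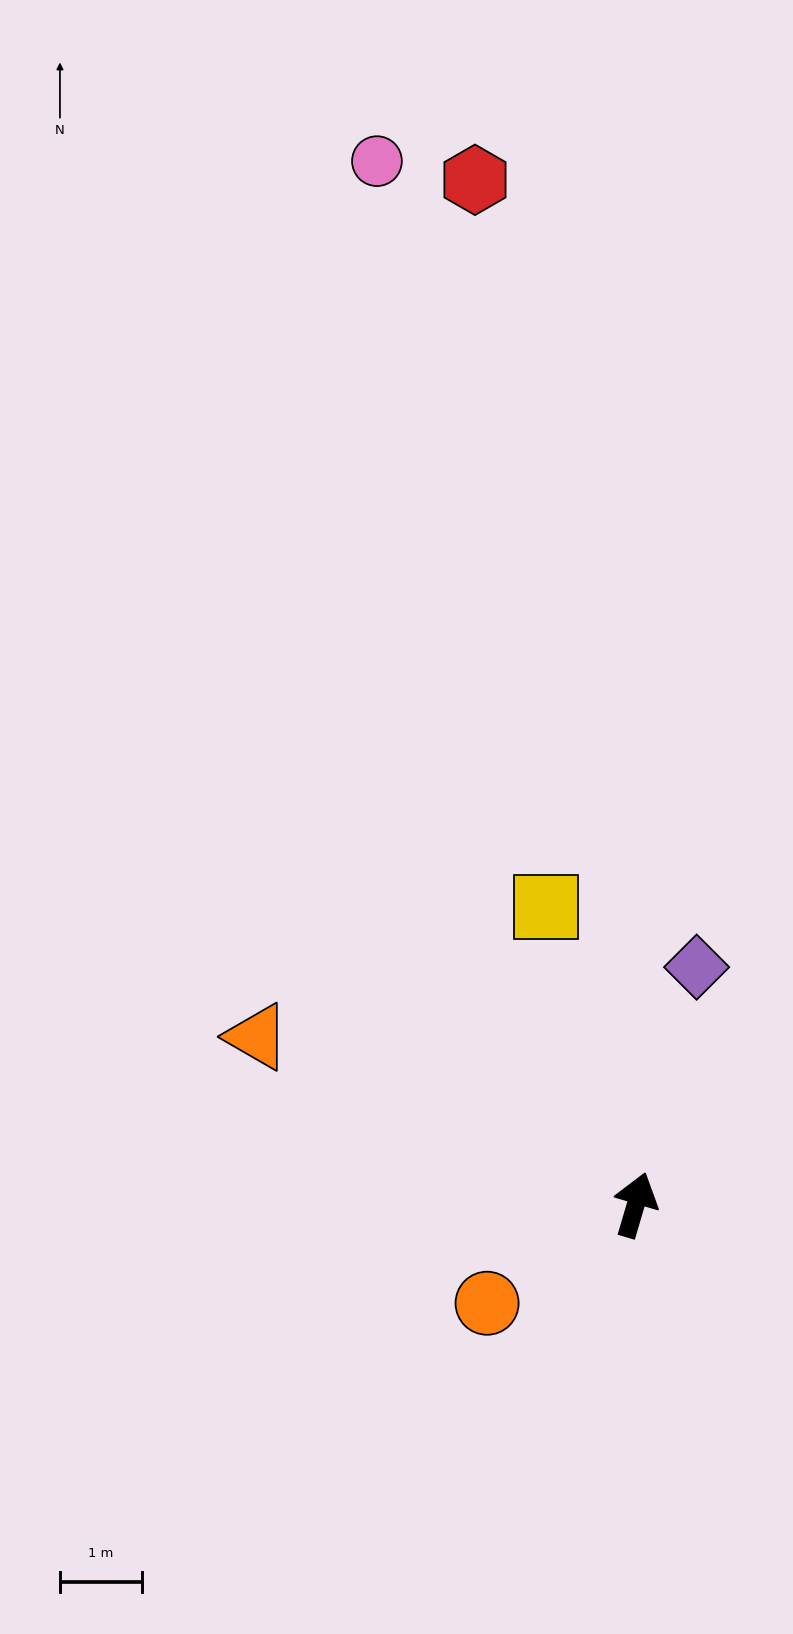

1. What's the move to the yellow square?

turn left 33°, forward 3.8 m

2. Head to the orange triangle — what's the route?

turn left 82°, forward 5.0 m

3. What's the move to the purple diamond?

turn left 2°, forward 3.0 m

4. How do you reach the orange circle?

turn left 140°, forward 2.2 m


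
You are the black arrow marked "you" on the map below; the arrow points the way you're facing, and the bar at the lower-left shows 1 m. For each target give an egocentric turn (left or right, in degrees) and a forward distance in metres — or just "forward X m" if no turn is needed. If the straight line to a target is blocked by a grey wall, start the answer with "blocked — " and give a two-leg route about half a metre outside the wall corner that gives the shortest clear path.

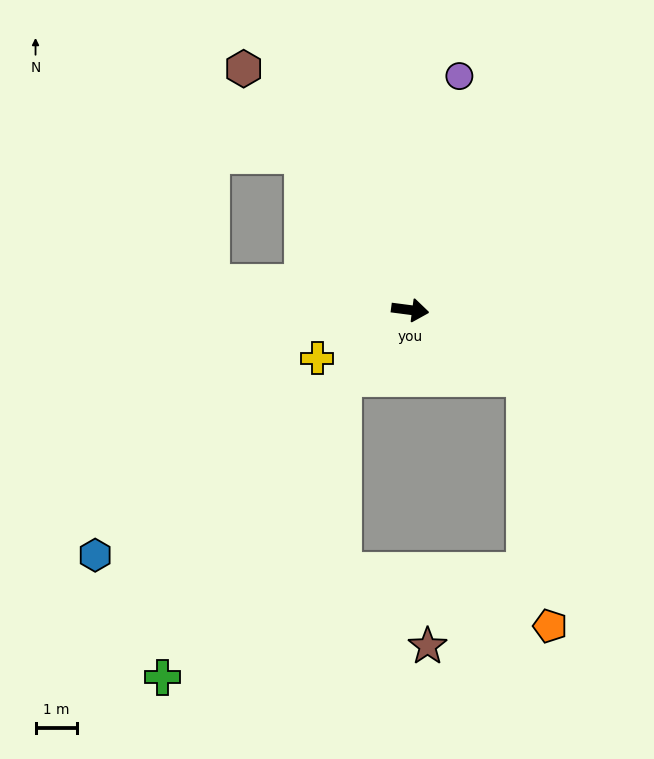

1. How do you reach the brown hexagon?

turn left 132°, forward 7.1 m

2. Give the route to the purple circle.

turn left 86°, forward 5.8 m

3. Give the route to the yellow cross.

turn right 145°, forward 2.6 m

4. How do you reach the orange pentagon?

blocked — turn right 24°, forward 3.2 m, then turn right 52°, forward 6.0 m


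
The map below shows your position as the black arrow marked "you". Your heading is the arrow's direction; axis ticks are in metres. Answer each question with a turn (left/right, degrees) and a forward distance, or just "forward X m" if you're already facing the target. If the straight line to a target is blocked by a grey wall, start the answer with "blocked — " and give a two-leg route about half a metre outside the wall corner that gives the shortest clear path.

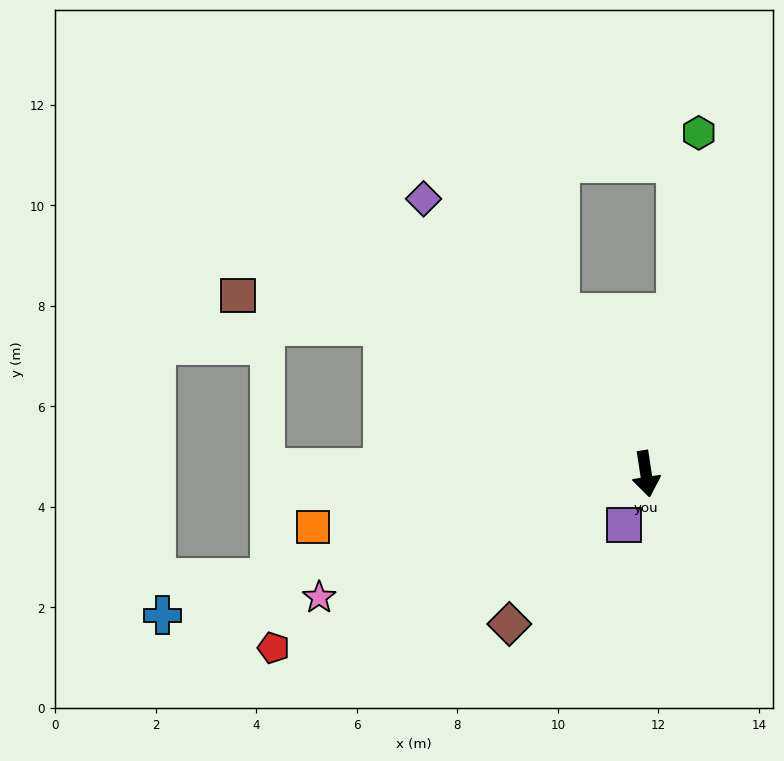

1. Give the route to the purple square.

turn right 32°, forward 1.1 m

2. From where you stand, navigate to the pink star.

turn right 78°, forward 7.0 m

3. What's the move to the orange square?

turn right 90°, forward 6.7 m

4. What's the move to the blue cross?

turn right 82°, forward 10.0 m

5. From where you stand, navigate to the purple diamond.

turn right 150°, forward 7.0 m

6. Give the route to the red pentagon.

turn right 74°, forward 8.2 m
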